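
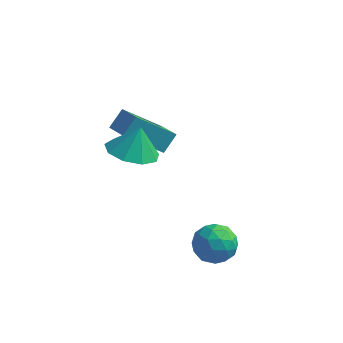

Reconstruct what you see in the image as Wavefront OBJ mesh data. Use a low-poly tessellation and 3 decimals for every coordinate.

v 0.231 -2.036 2.462
v 1.19 -2.195 2.337
v 0.429 -1.684 3.538
v 1.037 -1.566 2.16
v 0.507 -1.158 2.124
v -0.152 -1.16 2.246
v -0.632 -1.572 2.469
v -0.708 -2.201 2.688
v -0.344 -2.753 2.801
v 0.289 -2.969 2.756
v 0.895 -2.748 2.572
v -1.646 0.394 1.141
v -1.396 1.013 1.76
v -0.488 1.395 -0.327
v -0.238 2.014 0.292
v -0.902 -0.134 1.368
v -0.652 0.485 1.987
v 0.256 0.867 -0.1
v 0.506 1.486 0.519
v 2.958 -1.475 -1.508
v 3.814 -1.539 -1.424
v 2.866 -2.861 -1.636
v 3.722 -2.925 -1.552
v 3.24 -2.687 -0.878
v 3.296 -1.831 -0.799
v 3.384 -2.569 -2.261
v 3.44 -1.713 -2.182
v 4.077 -2.216 -1.89
v 3.988 -2.288 -1.035
v 2.692 -2.112 -2.025
v 2.603 -2.184 -1.17
v 3.394 -1.385 -1.455
v 3.286 -3.015 -1.605
v 3.003 -2.875 -1.209
v 3.506 -2.913 -1.16
v 3.09 -1.557 -1.088
v 3.593 -1.594 -1.038
v 3.255 -2.269 -0.717
v 3.087 -2.806 -2.022
v 3.59 -2.843 -1.972
v 3.174 -1.487 -1.9
v 3.677 -1.525 -1.851
v 3.425 -2.131 -2.343
v 4.051 -1.821 -1.679
v 3.998 -2.635 -1.754
v 3.799 -2.426 -2.171
v 3.832 -1.923 -2.125
v 3.999 -1.863 -1.177
v 3.945 -2.678 -1.252
v 3.662 -2.538 -0.856
v 3.695 -2.035 -0.81
v 4.154 -2.261 -1.451
v 2.735 -1.722 -1.808
v 2.681 -2.537 -1.883
v 2.985 -2.365 -2.25
v 3.018 -1.862 -2.204
v 2.682 -1.765 -1.306
v 2.629 -2.579 -1.381
v 2.848 -2.477 -0.935
v 2.881 -1.974 -0.889
v 2.526 -2.139 -1.609
f 2 1 4
f 2 4 3
f 4 1 5
f 4 5 3
f 5 1 6
f 5 6 3
f 6 1 7
f 6 7 3
f 7 1 8
f 7 8 3
f 8 1 9
f 8 9 3
f 9 1 10
f 9 10 3
f 10 1 11
f 10 11 3
f 11 1 2
f 11 2 3
f 13 15 12
f 16 13 12
f 12 15 14
f 14 16 12
f 13 19 15
f 17 13 16
f 17 19 13
f 15 19 14
f 18 16 14
f 14 19 18
f 18 17 16
f 19 17 18
f 20 57 36
f 57 31 60
f 36 60 25
f 57 60 36
f 20 36 32
f 36 25 37
f 32 37 21
f 36 37 32
f 20 32 41
f 32 21 42
f 41 42 27
f 32 42 41
f 20 41 53
f 41 27 56
f 53 56 30
f 41 56 53
f 20 53 57
f 53 30 61
f 57 61 31
f 53 61 57
f 21 37 48
f 37 25 51
f 48 51 29
f 37 51 48
f 25 60 38
f 60 31 59
f 38 59 24
f 60 59 38
f 31 61 58
f 61 30 54
f 58 54 22
f 61 54 58
f 30 56 55
f 56 27 43
f 55 43 26
f 56 43 55
f 27 42 47
f 42 21 44
f 47 44 28
f 42 44 47
f 23 49 35
f 49 29 50
f 35 50 24
f 49 50 35
f 23 35 33
f 35 24 34
f 33 34 22
f 35 34 33
f 23 33 40
f 33 22 39
f 40 39 26
f 33 39 40
f 23 40 45
f 40 26 46
f 45 46 28
f 40 46 45
f 23 45 49
f 45 28 52
f 49 52 29
f 45 52 49
f 24 50 38
f 50 29 51
f 38 51 25
f 50 51 38
f 22 34 58
f 34 24 59
f 58 59 31
f 34 59 58
f 26 39 55
f 39 22 54
f 55 54 30
f 39 54 55
f 28 46 47
f 46 26 43
f 47 43 27
f 46 43 47
f 29 52 48
f 52 28 44
f 48 44 21
f 52 44 48



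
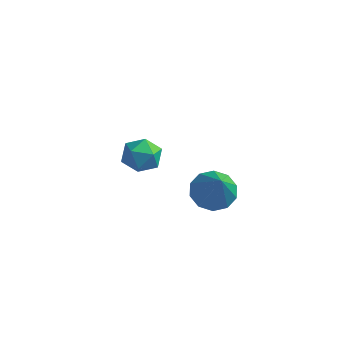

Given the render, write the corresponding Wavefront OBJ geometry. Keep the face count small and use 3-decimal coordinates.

v 2.138 -2.289 0.841
v 2.773 -1.6 0.909
v 2.982 -3.231 2.479
v 2.313 -1.452 1.231
v 1.785 -1.624 1.404
v 1.393 -2.05 1.362
v 1.285 -2.568 1.121
v 1.502 -2.978 0.772
v 1.963 -3.126 0.45
v 2.49 -2.954 0.277
v 2.883 -2.528 0.32
v 2.991 -2.011 0.561
v -3.138 1.441 -1.016
v -2.218 1.276 -0.971
v -3.382 -0.016 -1.349
v -2.462 -0.181 -1.304
v -2.94 0.022 -0.525
v -2.79 0.922 -0.319
v -2.81 0.338 -2.001
v -2.66 1.238 -1.795
v -2.015 0.594 -1.579
v -2.096 0.399 -0.667
v -3.504 0.861 -1.653
v -3.585 0.666 -0.741
f 2 1 4
f 2 4 3
f 4 1 5
f 4 5 3
f 5 1 6
f 5 6 3
f 6 1 7
f 6 7 3
f 7 1 8
f 7 8 3
f 8 1 9
f 8 9 3
f 9 1 10
f 9 10 3
f 10 1 11
f 10 11 3
f 11 1 12
f 11 12 3
f 12 1 2
f 12 2 3
f 13 24 18
f 13 18 14
f 13 14 20
f 13 20 23
f 13 23 24
f 14 18 22
f 18 24 17
f 24 23 15
f 23 20 19
f 20 14 21
f 16 22 17
f 16 17 15
f 16 15 19
f 16 19 21
f 16 21 22
f 17 22 18
f 15 17 24
f 19 15 23
f 21 19 20
f 22 21 14



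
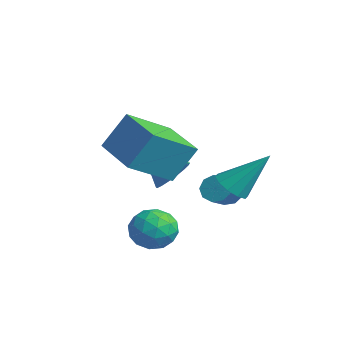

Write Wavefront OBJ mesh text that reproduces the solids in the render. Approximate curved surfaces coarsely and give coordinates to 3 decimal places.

v -2.141 0.089 0.188
v -1.556 -0.534 0.355
v -3.219 -0.649 1.212
v -1.479 -0.244 0.644
v -1.554 0.121 0.829
v -1.763 0.479 0.867
v -2.058 0.748 0.75
v -2.373 0.866 0.503
v -2.634 0.805 0.185
v -2.782 0.581 -0.133
v -2.784 0.244 -0.377
v -2.638 -0.129 -0.492
v -2.378 -0.452 -0.451
v -2.064 -0.651 -0.264
v -1.767 -0.68 0.027
v -0.917 -1.624 1.776
v -0.704 -3.454 2.845
v -0.698 -0.749 3.229
v -0.485 -2.579 4.298
v 1.125 -1.581 1.442
v 1.338 -3.411 2.511
v 1.344 -0.706 2.895
v 1.557 -2.536 3.964
v -1.263 1.92 -0.666
v -0.893 2.366 -0.371
v -0.327 1.545 0.16
v -0.697 1.1 -0.134
v -1.252 2.279 -0.124
v -0.686 1.458 0.408
v -1.616 2.024 -0.13
v -1.05 1.203 0.402
v -1.815 1.721 -0.387
v -1.249 0.9 0.145
v -1.756 1.511 -0.774
v -1.19 0.69 -0.242
v -1.466 1.492 -1.111
v -0.9 0.671 -0.579
v -1.081 1.674 -1.239
v -0.515 0.854 -0.708
v -0.782 1.972 -1.099
v -0.215 1.151 -0.568
v -0.707 2.245 -0.757
v -0.141 1.424 -0.225
v 0.149 -1.902 -0.795
v 0.879 -1.561 -0.279
v 1.081 -2.979 -1.401
v 1.811 -2.638 -0.885
v 1.086 -3.086 -0.451
v 0.509 -2.42 -0.076
v 1.451 -2.12 -1.604
v 0.874 -1.454 -1.229
v 1.683 -1.696 -0.779
v 1.458 -2.293 -0.066
v 0.502 -2.247 -1.614
v 0.277 -2.844 -0.901
v 0.432 -1.637 -0.484
v 1.528 -2.903 -1.196
v 1.101 -3.166 -0.941
v 1.53 -2.966 -0.638
v 0.215 -2.142 -0.364
v 0.644 -1.941 -0.061
v 0.765 -2.838 -0.162
v 1.316 -2.599 -1.619
v 1.745 -2.398 -1.316
v 0.43 -1.574 -1.042
v 0.859 -1.374 -0.739
v 1.195 -1.702 -1.518
v 1.334 -1.516 -0.474
v 1.882 -2.149 -0.831
v 1.67 -1.844 -1.253
v 1.331 -1.453 -1.033
v 1.201 -1.867 -0.055
v 1.749 -2.5 -0.411
v 1.323 -2.763 -0.156
v 0.984 -2.371 0.064
v 1.674 -1.946 -0.349
v 0.211 -2.04 -1.269
v 0.759 -2.673 -1.625
v 0.976 -2.169 -1.744
v 0.637 -1.777 -1.524
v 0.078 -2.391 -0.849
v 0.626 -3.024 -1.206
v 0.629 -3.087 -0.647
v 0.29 -2.696 -0.427
v 0.286 -2.594 -1.331
v 0.368 1.176 0.361
v 0.974 1.416 -0.084
v 1.032 2.384 1.919
v 0.601 1.721 -0.161
v 0.138 1.818 -0.038
v -0.237 1.669 0.237
v -0.381 1.332 0.56
v -0.239 0.936 0.807
v 0.134 0.631 0.884
v 0.597 0.534 0.761
v 0.972 0.683 0.486
v 1.116 1.02 0.163
f 2 1 4
f 2 4 3
f 4 1 5
f 4 5 3
f 5 1 6
f 5 6 3
f 6 1 7
f 6 7 3
f 7 1 8
f 7 8 3
f 8 1 9
f 8 9 3
f 9 1 10
f 9 10 3
f 10 1 11
f 10 11 3
f 11 1 12
f 11 12 3
f 12 1 13
f 12 13 3
f 13 1 14
f 13 14 3
f 14 1 15
f 14 15 3
f 15 1 2
f 15 2 3
f 17 19 16
f 20 17 16
f 16 19 18
f 18 20 16
f 17 23 19
f 21 17 20
f 21 23 17
f 19 23 18
f 22 20 18
f 18 23 22
f 22 21 20
f 23 21 22
f 25 24 28
f 25 28 26
f 26 28 29
f 26 29 27
f 28 24 30
f 28 30 29
f 29 30 31
f 29 31 27
f 30 24 32
f 30 32 31
f 31 32 33
f 31 33 27
f 32 24 34
f 32 34 33
f 33 34 35
f 33 35 27
f 34 24 36
f 34 36 35
f 35 36 37
f 35 37 27
f 36 24 38
f 36 38 37
f 37 38 39
f 37 39 27
f 38 24 40
f 38 40 39
f 39 40 41
f 39 41 27
f 40 24 42
f 40 42 41
f 41 42 43
f 41 43 27
f 42 24 25
f 42 25 43
f 43 25 26
f 43 26 27
f 44 81 60
f 81 55 84
f 60 84 49
f 81 84 60
f 44 60 56
f 60 49 61
f 56 61 45
f 60 61 56
f 44 56 65
f 56 45 66
f 65 66 51
f 56 66 65
f 44 65 77
f 65 51 80
f 77 80 54
f 65 80 77
f 44 77 81
f 77 54 85
f 81 85 55
f 77 85 81
f 45 61 72
f 61 49 75
f 72 75 53
f 61 75 72
f 49 84 62
f 84 55 83
f 62 83 48
f 84 83 62
f 55 85 82
f 85 54 78
f 82 78 46
f 85 78 82
f 54 80 79
f 80 51 67
f 79 67 50
f 80 67 79
f 51 66 71
f 66 45 68
f 71 68 52
f 66 68 71
f 47 73 59
f 73 53 74
f 59 74 48
f 73 74 59
f 47 59 57
f 59 48 58
f 57 58 46
f 59 58 57
f 47 57 64
f 57 46 63
f 64 63 50
f 57 63 64
f 47 64 69
f 64 50 70
f 69 70 52
f 64 70 69
f 47 69 73
f 69 52 76
f 73 76 53
f 69 76 73
f 48 74 62
f 74 53 75
f 62 75 49
f 74 75 62
f 46 58 82
f 58 48 83
f 82 83 55
f 58 83 82
f 50 63 79
f 63 46 78
f 79 78 54
f 63 78 79
f 52 70 71
f 70 50 67
f 71 67 51
f 70 67 71
f 53 76 72
f 76 52 68
f 72 68 45
f 76 68 72
f 87 86 89
f 87 89 88
f 89 86 90
f 89 90 88
f 90 86 91
f 90 91 88
f 91 86 92
f 91 92 88
f 92 86 93
f 92 93 88
f 93 86 94
f 93 94 88
f 94 86 95
f 94 95 88
f 95 86 96
f 95 96 88
f 96 86 97
f 96 97 88
f 97 86 87
f 97 87 88



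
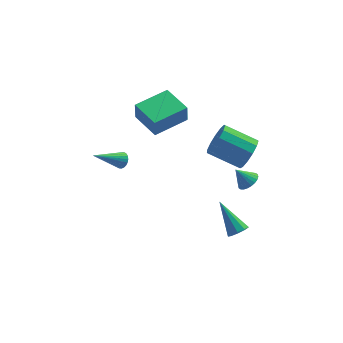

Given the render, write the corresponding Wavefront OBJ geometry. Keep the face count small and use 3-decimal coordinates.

v 3.961 -1.379 0.397
v 4.485 -1.098 1.188
v 2.844 -0.36 2.014
v 2.319 -0.641 1.223
v 4.498 -0.67 0.831
v 2.857 0.068 1.657
v 4.34 -0.467 0.336
v 2.699 0.271 1.162
v 4.062 -0.553 -0.14
v 2.421 0.185 0.686
v 3.752 -0.902 -0.445
v 2.11 -0.164 0.381
v 3.508 -1.402 -0.483
v 1.866 -0.664 0.343
v 3.407 -1.895 -0.241
v 1.766 -1.157 0.584
v 3.483 -2.224 0.203
v 1.842 -1.486 1.029
v 3.71 -2.285 0.709
v 2.069 -1.547 1.534
v 4.017 -2.058 1.116
v 2.376 -1.32 1.941
v 4.306 -1.615 1.294
v 2.664 -0.877 2.12
v 2.939 -4.437 -3.088
v 3.47 -4.444 -2.769
v 2.141 -3.123 -1.732
v 3.48 -4.136 -3.061
v 3.236 -3.97 -3.366
v 2.853 -4.022 -3.541
v 2.51 -4.269 -3.503
v 2.368 -4.594 -3.272
v 2.492 -4.846 -2.954
v 2.825 -4.907 -2.699
v 3.212 -4.748 -2.626
v 3.905 -1.663 -1.712
v 4.436 -1.481 -1.365
v 3.255 -1.417 -0.848
v 4.371 -1.259 -1.477
v 4.235 -1.098 -1.625
v 4.049 -1.023 -1.786
v 3.841 -1.045 -1.937
v 3.643 -1.162 -2.053
v 3.485 -1.355 -2.117
v 3.39 -1.595 -2.119
v 3.375 -1.845 -2.06
v 3.44 -2.067 -1.948
v 3.576 -2.228 -1.8
v 3.762 -2.303 -1.638
v 3.97 -2.28 -1.488
v 4.168 -2.164 -1.372
v 4.326 -1.971 -1.308
v 4.42 -1.731 -1.305
v -0.829 -0.233 1.575
v -0.861 -0.349 2.719
v -1.662 1.357 1.713
v -1.694 1.241 2.857
v 1.014 0.719 1.723
v 0.982 0.603 2.867
v 0.181 2.309 1.861
v 0.149 2.193 3.005
v -2.732 -1.6 1.028
v -2.426 -1.68 1.416
v -4.248 -2.06 2.132
v -2.467 -1.49 1.438
v -2.549 -1.318 1.398
v -2.658 -1.188 1.301
v -2.779 -1.121 1.164
v -2.893 -1.127 1.005
v -2.982 -1.205 0.85
v -3.033 -1.343 0.722
v -3.038 -1.521 0.641
v -2.997 -1.71 0.619
v -2.916 -1.883 0.659
v -2.806 -2.012 0.755
v -2.686 -2.079 0.893
v -2.572 -2.073 1.052
v -2.483 -1.995 1.206
v -2.432 -1.857 1.334
f 2 1 5
f 2 5 3
f 3 5 6
f 3 6 4
f 5 1 7
f 5 7 6
f 6 7 8
f 6 8 4
f 7 1 9
f 7 9 8
f 8 9 10
f 8 10 4
f 9 1 11
f 9 11 10
f 10 11 12
f 10 12 4
f 11 1 13
f 11 13 12
f 12 13 14
f 12 14 4
f 13 1 15
f 13 15 14
f 14 15 16
f 14 16 4
f 15 1 17
f 15 17 16
f 16 17 18
f 16 18 4
f 17 1 19
f 17 19 18
f 18 19 20
f 18 20 4
f 19 1 21
f 19 21 20
f 20 21 22
f 20 22 4
f 21 1 23
f 21 23 22
f 22 23 24
f 22 24 4
f 23 1 2
f 23 2 24
f 24 2 3
f 24 3 4
f 26 25 28
f 26 28 27
f 28 25 29
f 28 29 27
f 29 25 30
f 29 30 27
f 30 25 31
f 30 31 27
f 31 25 32
f 31 32 27
f 32 25 33
f 32 33 27
f 33 25 34
f 33 34 27
f 34 25 35
f 34 35 27
f 35 25 26
f 35 26 27
f 37 36 39
f 37 39 38
f 39 36 40
f 39 40 38
f 40 36 41
f 40 41 38
f 41 36 42
f 41 42 38
f 42 36 43
f 42 43 38
f 43 36 44
f 43 44 38
f 44 36 45
f 44 45 38
f 45 36 46
f 45 46 38
f 46 36 47
f 46 47 38
f 47 36 48
f 47 48 38
f 48 36 49
f 48 49 38
f 49 36 50
f 49 50 38
f 50 36 51
f 50 51 38
f 51 36 52
f 51 52 38
f 52 36 53
f 52 53 38
f 53 36 37
f 53 37 38
f 55 57 54
f 58 55 54
f 54 57 56
f 56 58 54
f 55 61 57
f 59 55 58
f 59 61 55
f 57 61 56
f 60 58 56
f 56 61 60
f 60 59 58
f 61 59 60
f 63 62 65
f 63 65 64
f 65 62 66
f 65 66 64
f 66 62 67
f 66 67 64
f 67 62 68
f 67 68 64
f 68 62 69
f 68 69 64
f 69 62 70
f 69 70 64
f 70 62 71
f 70 71 64
f 71 62 72
f 71 72 64
f 72 62 73
f 72 73 64
f 73 62 74
f 73 74 64
f 74 62 75
f 74 75 64
f 75 62 76
f 75 76 64
f 76 62 77
f 76 77 64
f 77 62 78
f 77 78 64
f 78 62 79
f 78 79 64
f 79 62 63
f 79 63 64



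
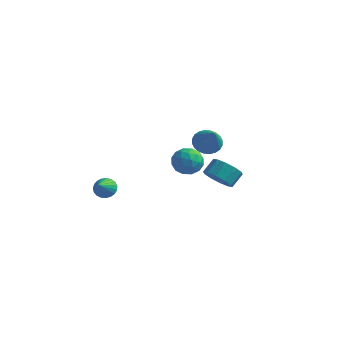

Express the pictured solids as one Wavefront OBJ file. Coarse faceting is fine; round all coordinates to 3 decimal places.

v -2.089 -2.782 -2.754
v -1.829 -3.099 -3.232
v -1.831 -3.758 -1.966
v -1.624 -2.968 -3.136
v -1.499 -2.804 -2.974
v -1.476 -2.636 -2.774
v -1.559 -2.494 -2.57
v -1.734 -2.402 -2.398
v -1.97 -2.375 -2.288
v -2.227 -2.419 -2.258
v -2.459 -2.525 -2.314
v -2.628 -2.676 -2.446
v -2.703 -2.845 -2.631
v -2.673 -3.004 -2.837
v -2.541 -3.124 -3.029
v -2.331 -3.185 -3.173
v -2.079 -3.176 -3.245
v 2.152 -0.797 -0.364
v 2.685 -1.285 0.108
v 1.275 -1.875 -0.488
v 1.808 -2.363 -0.016
v 1.379 -1.711 0.352
v 1.921 -1.045 0.429
v 2.039 -2.115 -0.809
v 2.581 -1.449 -0.732
v 2.615 -2.099 -0.167
v 2.207 -1.849 0.55
v 1.753 -1.311 -0.93
v 1.345 -1.061 -0.213
v 2.495 -0.946 -0.117
v 1.465 -2.214 -0.263
v 1.213 -1.831 -0.046
v 1.526 -2.117 0.231
v 2.047 -0.806 0.071
v 2.36 -1.092 0.349
v 1.592 -1.343 0.492
v 1.6 -2.068 -0.729
v 1.913 -2.354 -0.451
v 2.434 -1.043 -0.611
v 2.747 -1.329 -0.334
v 2.368 -1.817 -0.872
v 2.767 -1.711 -0.002
v 2.252 -2.345 -0.074
v 2.388 -2.199 -0.54
v 2.706 -1.808 -0.495
v 2.528 -1.565 0.42
v 2.012 -2.198 0.348
v 1.76 -1.816 0.564
v 2.079 -1.424 0.609
v 2.486 -2.043 0.259
v 1.948 -0.962 -0.728
v 1.432 -1.595 -0.8
v 1.881 -1.736 -0.989
v 2.2 -1.344 -0.944
v 1.708 -0.815 -0.306
v 1.193 -1.449 -0.378
v 1.254 -1.352 0.115
v 1.572 -0.961 0.16
v 1.474 -1.117 -0.639
v 0.783 3.365 -4.257
v 1.679 3.223 -4.333
v 1.853 3.973 -3.678
v 0.957 4.115 -3.603
v 1.529 3.599 -4.723
v 1.703 4.349 -4.069
v 1.094 3.886 -4.936
v 1.268 4.635 -4.281
v 0.54 3.973 -4.889
v 0.714 4.723 -4.235
v 0.08 3.829 -4.601
v 0.253 4.578 -3.947
v -0.113 3.507 -4.182
v 0.061 4.257 -3.527
v 0.037 3.131 -3.791
v 0.211 3.881 -3.137
v 0.472 2.845 -3.579
v 0.646 3.594 -2.924
v 1.026 2.757 -3.625
v 1.2 3.507 -2.971
v 1.487 2.902 -3.913
v 1.66 3.651 -3.259
v 0.067 3.481 -1.724
v 0.665 3.334 -2.265
v 1.033 2.599 -0.416
v 0.758 3.615 -2.144
v 0.746 3.876 -1.959
v 0.63 4.077 -1.739
v 0.429 4.187 -1.516
v 0.172 4.189 -1.324
v -0.1 4.084 -1.194
v -0.347 3.887 -1.144
v -0.532 3.628 -1.183
v -0.624 3.347 -1.303
v -0.612 3.086 -1.488
v -0.497 2.885 -1.709
v -0.295 2.775 -1.932
v -0.039 2.773 -2.123
v 0.234 2.878 -2.254
v 0.481 3.075 -2.304
f 2 1 4
f 2 4 3
f 4 1 5
f 4 5 3
f 5 1 6
f 5 6 3
f 6 1 7
f 6 7 3
f 7 1 8
f 7 8 3
f 8 1 9
f 8 9 3
f 9 1 10
f 9 10 3
f 10 1 11
f 10 11 3
f 11 1 12
f 11 12 3
f 12 1 13
f 12 13 3
f 13 1 14
f 13 14 3
f 14 1 15
f 14 15 3
f 15 1 16
f 15 16 3
f 16 1 17
f 16 17 3
f 17 1 2
f 17 2 3
f 18 55 34
f 55 29 58
f 34 58 23
f 55 58 34
f 18 34 30
f 34 23 35
f 30 35 19
f 34 35 30
f 18 30 39
f 30 19 40
f 39 40 25
f 30 40 39
f 18 39 51
f 39 25 54
f 51 54 28
f 39 54 51
f 18 51 55
f 51 28 59
f 55 59 29
f 51 59 55
f 19 35 46
f 35 23 49
f 46 49 27
f 35 49 46
f 23 58 36
f 58 29 57
f 36 57 22
f 58 57 36
f 29 59 56
f 59 28 52
f 56 52 20
f 59 52 56
f 28 54 53
f 54 25 41
f 53 41 24
f 54 41 53
f 25 40 45
f 40 19 42
f 45 42 26
f 40 42 45
f 21 47 33
f 47 27 48
f 33 48 22
f 47 48 33
f 21 33 31
f 33 22 32
f 31 32 20
f 33 32 31
f 21 31 38
f 31 20 37
f 38 37 24
f 31 37 38
f 21 38 43
f 38 24 44
f 43 44 26
f 38 44 43
f 21 43 47
f 43 26 50
f 47 50 27
f 43 50 47
f 22 48 36
f 48 27 49
f 36 49 23
f 48 49 36
f 20 32 56
f 32 22 57
f 56 57 29
f 32 57 56
f 24 37 53
f 37 20 52
f 53 52 28
f 37 52 53
f 26 44 45
f 44 24 41
f 45 41 25
f 44 41 45
f 27 50 46
f 50 26 42
f 46 42 19
f 50 42 46
f 61 60 64
f 61 64 62
f 62 64 65
f 62 65 63
f 64 60 66
f 64 66 65
f 65 66 67
f 65 67 63
f 66 60 68
f 66 68 67
f 67 68 69
f 67 69 63
f 68 60 70
f 68 70 69
f 69 70 71
f 69 71 63
f 70 60 72
f 70 72 71
f 71 72 73
f 71 73 63
f 72 60 74
f 72 74 73
f 73 74 75
f 73 75 63
f 74 60 76
f 74 76 75
f 75 76 77
f 75 77 63
f 76 60 78
f 76 78 77
f 77 78 79
f 77 79 63
f 78 60 80
f 78 80 79
f 79 80 81
f 79 81 63
f 80 60 61
f 80 61 81
f 81 61 62
f 81 62 63
f 83 82 85
f 83 85 84
f 85 82 86
f 85 86 84
f 86 82 87
f 86 87 84
f 87 82 88
f 87 88 84
f 88 82 89
f 88 89 84
f 89 82 90
f 89 90 84
f 90 82 91
f 90 91 84
f 91 82 92
f 91 92 84
f 92 82 93
f 92 93 84
f 93 82 94
f 93 94 84
f 94 82 95
f 94 95 84
f 95 82 96
f 95 96 84
f 96 82 97
f 96 97 84
f 97 82 98
f 97 98 84
f 98 82 99
f 98 99 84
f 99 82 83
f 99 83 84



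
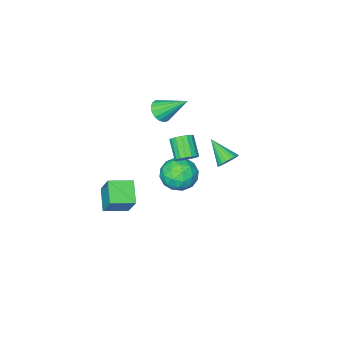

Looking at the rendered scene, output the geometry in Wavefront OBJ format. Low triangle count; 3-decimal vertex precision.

v 1.149 4.355 1.88
v 1.388 4.049 1.435
v 1.231 3.165 2.74
v 1.586 4.143 1.545
v 1.709 4.273 1.713
v 1.735 4.417 1.91
v 1.66 4.55 2.102
v 1.496 4.65 2.255
v 1.272 4.698 2.343
v 1.028 4.687 2.352
v 0.804 4.619 2.278
v 0.639 4.505 2.136
v 0.563 4.365 1.95
v 0.589 4.223 1.751
v 0.711 4.104 1.575
v 0.909 4.028 1.451
v 1.148 4.009 1.402
v 3.968 -2.037 -3.127
v 4.125 -1.2 -1.832
v 2.814 -1.479 -3.347
v 2.972 -0.642 -2.052
v 4.588 -1.038 -3.848
v 4.746 -0.201 -2.553
v 3.435 -0.48 -4.068
v 3.592 0.357 -2.773
v -0.038 -0.242 -1.647
v 0.345 -0.65 -1.913
v -0.018 -1.547 -1.059
v -0.402 -1.138 -0.793
v 0.512 -0.52 -1.705
v 0.149 -1.417 -0.851
v 0.554 -0.327 -1.484
v 0.191 -1.223 -0.63
v 0.459 -0.113 -1.3
v 0.096 -1.01 -0.447
v 0.251 0.07 -1.196
v -0.112 -0.826 -0.342
v -0.024 0.182 -1.195
v -0.387 -0.714 -0.341
v -0.302 0.198 -1.297
v -0.665 -0.699 -0.444
v -0.519 0.112 -1.48
v -0.883 -0.784 -0.626
v -0.627 -0.055 -1.701
v -0.99 -0.951 -0.847
v -0.6 -0.264 -1.909
v -0.963 -1.161 -1.056
v -0.444 -0.469 -2.057
v -0.807 -1.365 -1.204
v -0.195 -0.621 -2.112
v -0.558 -1.517 -1.258
v 0.09 -0.687 -2.059
v -0.274 -1.583 -1.206
v 1.455 -0.398 2.653
v 1.684 -0.77 3.174
v 0.765 0.798 3.807
v 1.929 -0.566 3.11
v 2.066 -0.324 2.941
v 2.063 -0.099 2.705
v 1.92 0.058 2.458
v 1.671 0.11 2.256
v 1.372 0.045 2.144
v 1.092 -0.12 2.149
v 0.895 -0.35 2.269
v 0.827 -0.591 2.477
v 0.902 -0.787 2.725
v 1.104 -0.894 2.957
v 1.386 -0.888 3.119
v -0.949 -0.832 -3.662
v -0.25 -0.066 -3.893
v 0.23 -1.614 -2.687
v 0.929 -0.848 -2.918
v 0.088 -0.633 -2.306
v -0.641 -0.149 -2.909
v 0.621 -1.531 -3.671
v -0.108 -1.047 -4.274
v 0.72 -0.498 -3.898
v 0.391 0.057 -3.055
v -0.411 -1.737 -3.525
v -0.74 -1.182 -2.682
v -0.703 -0.38 -3.863
v 0.683 -1.3 -2.717
v 0.189 -1.173 -2.358
v 0.6 -0.723 -2.493
v -0.933 -0.429 -3.284
v -0.522 0.021 -3.42
v -0.323 -0.312 -2.488
v 0.502 -1.701 -3.16
v 0.913 -1.251 -3.296
v -0.62 -0.957 -4.087
v -0.209 -0.507 -4.222
v 0.303 -1.368 -4.092
v 0.278 -0.184 -4.002
v 0.971 -0.644 -3.429
v 0.79 -1.045 -3.872
v 0.361 -0.761 -4.226
v 0.084 0.142 -3.506
v 0.777 -0.318 -2.933
v 0.283 -0.191 -2.574
v -0.145 0.093 -2.928
v 0.655 -0.112 -3.509
v -0.797 -1.362 -3.647
v -0.104 -1.822 -3.074
v 0.125 -1.773 -3.652
v -0.303 -1.489 -4.006
v -0.991 -1.036 -3.151
v -0.298 -1.496 -2.578
v -0.381 -0.919 -2.354
v -0.81 -0.635 -2.708
v -0.675 -1.568 -3.071
f 2 1 4
f 2 4 3
f 4 1 5
f 4 5 3
f 5 1 6
f 5 6 3
f 6 1 7
f 6 7 3
f 7 1 8
f 7 8 3
f 8 1 9
f 8 9 3
f 9 1 10
f 9 10 3
f 10 1 11
f 10 11 3
f 11 1 12
f 11 12 3
f 12 1 13
f 12 13 3
f 13 1 14
f 13 14 3
f 14 1 15
f 14 15 3
f 15 1 16
f 15 16 3
f 16 1 17
f 16 17 3
f 17 1 2
f 17 2 3
f 19 21 18
f 22 19 18
f 18 21 20
f 20 22 18
f 19 25 21
f 23 19 22
f 23 25 19
f 21 25 20
f 24 22 20
f 20 25 24
f 24 23 22
f 25 23 24
f 27 26 30
f 27 30 28
f 28 30 31
f 28 31 29
f 30 26 32
f 30 32 31
f 31 32 33
f 31 33 29
f 32 26 34
f 32 34 33
f 33 34 35
f 33 35 29
f 34 26 36
f 34 36 35
f 35 36 37
f 35 37 29
f 36 26 38
f 36 38 37
f 37 38 39
f 37 39 29
f 38 26 40
f 38 40 39
f 39 40 41
f 39 41 29
f 40 26 42
f 40 42 41
f 41 42 43
f 41 43 29
f 42 26 44
f 42 44 43
f 43 44 45
f 43 45 29
f 44 26 46
f 44 46 45
f 45 46 47
f 45 47 29
f 46 26 48
f 46 48 47
f 47 48 49
f 47 49 29
f 48 26 50
f 48 50 49
f 49 50 51
f 49 51 29
f 50 26 52
f 50 52 51
f 51 52 53
f 51 53 29
f 52 26 27
f 52 27 53
f 53 27 28
f 53 28 29
f 55 54 57
f 55 57 56
f 57 54 58
f 57 58 56
f 58 54 59
f 58 59 56
f 59 54 60
f 59 60 56
f 60 54 61
f 60 61 56
f 61 54 62
f 61 62 56
f 62 54 63
f 62 63 56
f 63 54 64
f 63 64 56
f 64 54 65
f 64 65 56
f 65 54 66
f 65 66 56
f 66 54 67
f 66 67 56
f 67 54 68
f 67 68 56
f 68 54 55
f 68 55 56
f 69 106 85
f 106 80 109
f 85 109 74
f 106 109 85
f 69 85 81
f 85 74 86
f 81 86 70
f 85 86 81
f 69 81 90
f 81 70 91
f 90 91 76
f 81 91 90
f 69 90 102
f 90 76 105
f 102 105 79
f 90 105 102
f 69 102 106
f 102 79 110
f 106 110 80
f 102 110 106
f 70 86 97
f 86 74 100
f 97 100 78
f 86 100 97
f 74 109 87
f 109 80 108
f 87 108 73
f 109 108 87
f 80 110 107
f 110 79 103
f 107 103 71
f 110 103 107
f 79 105 104
f 105 76 92
f 104 92 75
f 105 92 104
f 76 91 96
f 91 70 93
f 96 93 77
f 91 93 96
f 72 98 84
f 98 78 99
f 84 99 73
f 98 99 84
f 72 84 82
f 84 73 83
f 82 83 71
f 84 83 82
f 72 82 89
f 82 71 88
f 89 88 75
f 82 88 89
f 72 89 94
f 89 75 95
f 94 95 77
f 89 95 94
f 72 94 98
f 94 77 101
f 98 101 78
f 94 101 98
f 73 99 87
f 99 78 100
f 87 100 74
f 99 100 87
f 71 83 107
f 83 73 108
f 107 108 80
f 83 108 107
f 75 88 104
f 88 71 103
f 104 103 79
f 88 103 104
f 77 95 96
f 95 75 92
f 96 92 76
f 95 92 96
f 78 101 97
f 101 77 93
f 97 93 70
f 101 93 97



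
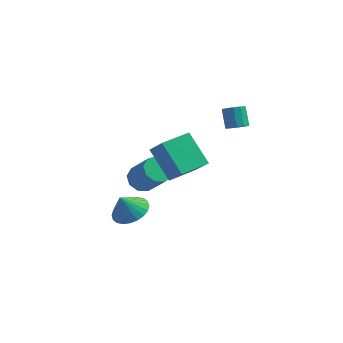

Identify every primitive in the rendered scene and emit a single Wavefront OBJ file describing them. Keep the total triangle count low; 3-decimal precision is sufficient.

v -1.453 -3.096 -0.956
v -0.545 -3.237 -0.646
v -1.867 -3.404 0.116
v -0.596 -2.871 -0.561
v -0.778 -2.54 -0.536
v -1.063 -2.294 -0.574
v -1.407 -2.169 -0.671
v -1.758 -2.186 -0.812
v -2.063 -2.341 -0.974
v -2.275 -2.611 -1.133
v -2.362 -2.955 -1.266
v -2.31 -3.32 -1.351
v -2.128 -3.651 -1.376
v -1.844 -3.897 -1.338
v -1.5 -4.022 -1.241
v -1.149 -4.005 -1.101
v -0.844 -3.85 -0.938
v -0.632 -3.58 -0.779
v -1.201 -0.894 1.888
v -0.405 -1.458 2.92
v -0.286 0.442 1.913
v 0.51 -0.122 2.945
v 0.01 -1.698 0.515
v 0.806 -2.262 1.547
v 0.925 -0.362 0.54
v 1.721 -0.926 1.572
v 2.064 2.885 1.643
v 2.593 3.145 1.677
v 2.224 3.774 2.592
v 1.696 3.515 2.557
v 2.41 3.333 1.474
v 2.041 3.962 2.389
v 2.117 3.379 1.324
v 1.748 4.008 2.239
v 1.807 3.268 1.275
v 1.438 3.898 2.19
v 1.579 3.036 1.343
v 1.21 3.666 2.258
v 1.505 2.756 1.506
v 1.136 3.385 2.421
v 1.609 2.517 1.712
v 1.24 3.146 2.627
v 1.857 2.395 1.897
v 1.488 3.024 2.811
v 2.171 2.428 2
v 1.803 3.058 2.915
v 2.452 2.607 1.99
v 2.083 3.236 2.905
v 2.609 2.874 1.87
v 2.24 3.503 2.785
v -2.28 1.149 -1.9
v -1.71 1.705 -2.045
v -0.589 0.948 -0.545
v -1.16 0.391 -0.4
v -2.074 1.899 -1.676
v -0.954 1.142 -0.175
v -2.535 1.742 -1.411
v -1.414 0.985 0.09
v -2.876 1.307 -1.375
v -1.756 0.55 0.125
v -2.939 0.798 -1.585
v -1.819 0.041 -0.085
v -2.693 0.453 -1.943
v -1.573 -0.304 -0.442
v -2.254 0.434 -2.28
v -1.134 -0.324 -0.78
v -1.827 0.749 -2.44
v -0.707 -0.009 -0.939
v -1.612 1.251 -2.347
v -0.492 0.494 -0.847
f 2 1 4
f 2 4 3
f 4 1 5
f 4 5 3
f 5 1 6
f 5 6 3
f 6 1 7
f 6 7 3
f 7 1 8
f 7 8 3
f 8 1 9
f 8 9 3
f 9 1 10
f 9 10 3
f 10 1 11
f 10 11 3
f 11 1 12
f 11 12 3
f 12 1 13
f 12 13 3
f 13 1 14
f 13 14 3
f 14 1 15
f 14 15 3
f 15 1 16
f 15 16 3
f 16 1 17
f 16 17 3
f 17 1 18
f 17 18 3
f 18 1 2
f 18 2 3
f 20 22 19
f 23 20 19
f 19 22 21
f 21 23 19
f 20 26 22
f 24 20 23
f 24 26 20
f 22 26 21
f 25 23 21
f 21 26 25
f 25 24 23
f 26 24 25
f 28 27 31
f 28 31 29
f 29 31 32
f 29 32 30
f 31 27 33
f 31 33 32
f 32 33 34
f 32 34 30
f 33 27 35
f 33 35 34
f 34 35 36
f 34 36 30
f 35 27 37
f 35 37 36
f 36 37 38
f 36 38 30
f 37 27 39
f 37 39 38
f 38 39 40
f 38 40 30
f 39 27 41
f 39 41 40
f 40 41 42
f 40 42 30
f 41 27 43
f 41 43 42
f 42 43 44
f 42 44 30
f 43 27 45
f 43 45 44
f 44 45 46
f 44 46 30
f 45 27 47
f 45 47 46
f 46 47 48
f 46 48 30
f 47 27 49
f 47 49 48
f 48 49 50
f 48 50 30
f 49 27 28
f 49 28 50
f 50 28 29
f 50 29 30
f 52 51 55
f 52 55 53
f 53 55 56
f 53 56 54
f 55 51 57
f 55 57 56
f 56 57 58
f 56 58 54
f 57 51 59
f 57 59 58
f 58 59 60
f 58 60 54
f 59 51 61
f 59 61 60
f 60 61 62
f 60 62 54
f 61 51 63
f 61 63 62
f 62 63 64
f 62 64 54
f 63 51 65
f 63 65 64
f 64 65 66
f 64 66 54
f 65 51 67
f 65 67 66
f 66 67 68
f 66 68 54
f 67 51 69
f 67 69 68
f 68 69 70
f 68 70 54
f 69 51 52
f 69 52 70
f 70 52 53
f 70 53 54



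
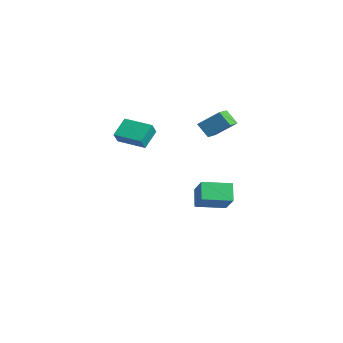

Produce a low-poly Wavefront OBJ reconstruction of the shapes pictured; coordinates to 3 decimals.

v -2.706 2.755 -4.602
v -3.46 3.146 -3.658
v -2.139 4.415 -4.836
v -2.893 4.806 -3.892
v -1.407 2.474 -3.448
v -2.161 2.865 -2.504
v -0.84 4.134 -3.682
v -1.594 4.525 -2.738
v -2.513 3.927 0.744
v -3.158 3.614 1.538
v -1.795 4.88 1.701
v -2.44 4.568 2.496
v -1.7 3.012 1.044
v -2.345 2.7 1.839
v -0.982 3.966 2.002
v -1.627 3.653 2.796
v 0.436 -3.668 3.256
v -0.057 -2.784 4.055
v 0.094 -3.268 2.602
v -0.4 -2.384 3.401
v 1.78 -2.776 3.099
v 1.286 -1.892 3.898
v 1.437 -2.376 2.445
v 0.944 -1.492 3.244
f 2 4 1
f 5 2 1
f 1 4 3
f 3 5 1
f 2 8 4
f 6 2 5
f 6 8 2
f 4 8 3
f 7 5 3
f 3 8 7
f 7 6 5
f 8 6 7
f 10 12 9
f 13 10 9
f 9 12 11
f 11 13 9
f 10 16 12
f 14 10 13
f 14 16 10
f 12 16 11
f 15 13 11
f 11 16 15
f 15 14 13
f 16 14 15
f 18 20 17
f 21 18 17
f 17 20 19
f 19 21 17
f 18 24 20
f 22 18 21
f 22 24 18
f 20 24 19
f 23 21 19
f 19 24 23
f 23 22 21
f 24 22 23



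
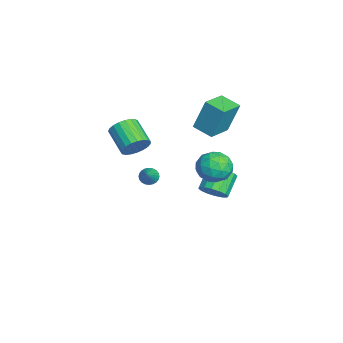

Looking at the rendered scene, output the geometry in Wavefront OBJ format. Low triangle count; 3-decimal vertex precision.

v 1.883 2.638 2.981
v 2.614 2.676 2.333
v 2.606 1.444 3.727
v 3.337 1.482 3.079
v 3.215 2.209 3.72
v 2.768 2.947 3.26
v 2.452 1.173 2.8
v 2.005 1.911 2.34
v 2.965 1.77 2.221
v 3.437 2.41 2.79
v 1.783 1.71 3.27
v 2.255 2.35 3.839
v 2.185 2.762 2.592
v 3.035 1.358 3.468
v 2.963 1.786 3.846
v 3.393 1.808 3.464
v 2.276 2.921 3.136
v 2.706 2.943 2.755
v 3.059 2.669 3.571
v 2.514 1.177 3.305
v 2.944 1.199 2.924
v 1.827 2.312 2.596
v 2.257 2.334 2.214
v 2.161 1.451 2.489
v 2.821 2.251 2.145
v 3.246 1.55 2.583
v 2.726 1.368 2.42
v 2.463 1.802 2.149
v 3.099 2.628 2.479
v 3.523 1.926 2.917
v 3.452 2.354 3.295
v 3.189 2.787 3.024
v 3.305 2.095 2.413
v 1.697 2.194 3.143
v 2.121 1.492 3.581
v 2.031 1.333 3.036
v 1.768 1.766 2.765
v 1.974 2.57 3.477
v 2.399 1.869 3.915
v 2.757 2.318 3.911
v 2.494 2.752 3.64
v 1.915 2.025 3.647
v 1.442 2.115 0.37
v 1.944 2.672 0.583
v 1.019 3.183 1.423
v 0.518 2.625 1.21
v 1.744 2.827 0.269
v 0.819 3.338 1.109
v 1.463 2.79 -0.019
v 0.538 3.301 0.821
v 1.176 2.573 -0.202
v 0.251 3.084 0.638
v 0.961 2.233 -0.232
v 0.036 2.744 0.608
v 0.875 1.861 -0.101
v -0.05 2.372 0.739
v 0.941 1.557 0.157
v 0.016 2.068 0.997
v 1.141 1.402 0.471
v 0.216 1.913 1.311
v 1.422 1.439 0.759
v 0.497 1.95 1.599
v 1.709 1.656 0.942
v 0.784 2.167 1.782
v 1.924 1.996 0.972
v 0.999 2.507 1.812
v 2.01 2.368 0.841
v 1.085 2.879 1.681
v -4.51 -0.827 -2.438
v -4.163 -0.632 -2.819
v -3.39 -0.993 -1.502
v -4.221 -0.452 -2.718
v -4.322 -0.328 -2.575
v -4.452 -0.281 -2.411
v -4.591 -0.316 -2.251
v -4.718 -0.429 -2.12
v -4.813 -0.603 -2.037
v -4.862 -0.811 -2.016
v -4.857 -1.021 -2.058
v -4.8 -1.202 -2.159
v -4.698 -1.325 -2.302
v -4.568 -1.373 -2.466
v -4.429 -1.337 -2.626
v -4.303 -1.224 -2.757
v -4.208 -1.05 -2.84
v -4.159 -0.843 -2.861
v -3.501 2.246 2.482
v -3.463 2.861 4.31
v -2.754 3.13 2.168
v -2.715 3.746 3.997
v -2.305 1.334 2.763
v -2.266 1.95 4.592
v -1.557 2.219 2.45
v -1.519 2.834 4.278
v -0.022 -1.617 2.815
v 0.214 -1.244 3.494
v -1.022 -1.83 4.245
v -1.258 -2.203 3.565
v 0.017 -1.011 3.351
v -1.219 -1.597 4.102
v -0.187 -0.883 3.116
v -1.423 -1.469 3.866
v -0.362 -0.882 2.828
v -1.598 -1.468 3.578
v -0.479 -1.008 2.538
v -1.715 -1.594 3.288
v -0.516 -1.239 2.296
v -1.752 -1.825 3.046
v -0.468 -1.536 2.144
v -1.704 -2.122 2.894
v -0.343 -1.846 2.107
v -1.579 -2.432 2.858
v -0.162 -2.117 2.193
v -1.398 -2.703 2.944
v 0.043 -2.302 2.387
v -1.193 -2.888 3.137
v 0.236 -2.368 2.654
v -0.999 -2.954 3.405
v 0.385 -2.304 2.95
v -0.85 -2.89 3.7
v 0.464 -2.121 3.221
v -0.772 -2.707 3.972
v 0.459 -1.852 3.423
v -0.777 -2.438 4.173
v 0.37 -1.541 3.52
v -0.866 -2.127 4.27
f 1 38 17
f 38 12 41
f 17 41 6
f 38 41 17
f 1 17 13
f 17 6 18
f 13 18 2
f 17 18 13
f 1 13 22
f 13 2 23
f 22 23 8
f 13 23 22
f 1 22 34
f 22 8 37
f 34 37 11
f 22 37 34
f 1 34 38
f 34 11 42
f 38 42 12
f 34 42 38
f 2 18 29
f 18 6 32
f 29 32 10
f 18 32 29
f 6 41 19
f 41 12 40
f 19 40 5
f 41 40 19
f 12 42 39
f 42 11 35
f 39 35 3
f 42 35 39
f 11 37 36
f 37 8 24
f 36 24 7
f 37 24 36
f 8 23 28
f 23 2 25
f 28 25 9
f 23 25 28
f 4 30 16
f 30 10 31
f 16 31 5
f 30 31 16
f 4 16 14
f 16 5 15
f 14 15 3
f 16 15 14
f 4 14 21
f 14 3 20
f 21 20 7
f 14 20 21
f 4 21 26
f 21 7 27
f 26 27 9
f 21 27 26
f 4 26 30
f 26 9 33
f 30 33 10
f 26 33 30
f 5 31 19
f 31 10 32
f 19 32 6
f 31 32 19
f 3 15 39
f 15 5 40
f 39 40 12
f 15 40 39
f 7 20 36
f 20 3 35
f 36 35 11
f 20 35 36
f 9 27 28
f 27 7 24
f 28 24 8
f 27 24 28
f 10 33 29
f 33 9 25
f 29 25 2
f 33 25 29
f 44 43 47
f 44 47 45
f 45 47 48
f 45 48 46
f 47 43 49
f 47 49 48
f 48 49 50
f 48 50 46
f 49 43 51
f 49 51 50
f 50 51 52
f 50 52 46
f 51 43 53
f 51 53 52
f 52 53 54
f 52 54 46
f 53 43 55
f 53 55 54
f 54 55 56
f 54 56 46
f 55 43 57
f 55 57 56
f 56 57 58
f 56 58 46
f 57 43 59
f 57 59 58
f 58 59 60
f 58 60 46
f 59 43 61
f 59 61 60
f 60 61 62
f 60 62 46
f 61 43 63
f 61 63 62
f 62 63 64
f 62 64 46
f 63 43 65
f 63 65 64
f 64 65 66
f 64 66 46
f 65 43 67
f 65 67 66
f 66 67 68
f 66 68 46
f 67 43 44
f 67 44 68
f 68 44 45
f 68 45 46
f 70 69 72
f 70 72 71
f 72 69 73
f 72 73 71
f 73 69 74
f 73 74 71
f 74 69 75
f 74 75 71
f 75 69 76
f 75 76 71
f 76 69 77
f 76 77 71
f 77 69 78
f 77 78 71
f 78 69 79
f 78 79 71
f 79 69 80
f 79 80 71
f 80 69 81
f 80 81 71
f 81 69 82
f 81 82 71
f 82 69 83
f 82 83 71
f 83 69 84
f 83 84 71
f 84 69 85
f 84 85 71
f 85 69 86
f 85 86 71
f 86 69 70
f 86 70 71
f 88 90 87
f 91 88 87
f 87 90 89
f 89 91 87
f 88 94 90
f 92 88 91
f 92 94 88
f 90 94 89
f 93 91 89
f 89 94 93
f 93 92 91
f 94 92 93
f 96 95 99
f 96 99 97
f 97 99 100
f 97 100 98
f 99 95 101
f 99 101 100
f 100 101 102
f 100 102 98
f 101 95 103
f 101 103 102
f 102 103 104
f 102 104 98
f 103 95 105
f 103 105 104
f 104 105 106
f 104 106 98
f 105 95 107
f 105 107 106
f 106 107 108
f 106 108 98
f 107 95 109
f 107 109 108
f 108 109 110
f 108 110 98
f 109 95 111
f 109 111 110
f 110 111 112
f 110 112 98
f 111 95 113
f 111 113 112
f 112 113 114
f 112 114 98
f 113 95 115
f 113 115 114
f 114 115 116
f 114 116 98
f 115 95 117
f 115 117 116
f 116 117 118
f 116 118 98
f 117 95 119
f 117 119 118
f 118 119 120
f 118 120 98
f 119 95 121
f 119 121 120
f 120 121 122
f 120 122 98
f 121 95 123
f 121 123 122
f 122 123 124
f 122 124 98
f 123 95 125
f 123 125 124
f 124 125 126
f 124 126 98
f 125 95 96
f 125 96 126
f 126 96 97
f 126 97 98



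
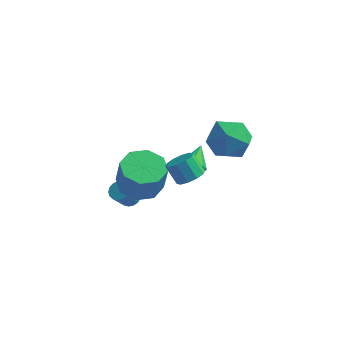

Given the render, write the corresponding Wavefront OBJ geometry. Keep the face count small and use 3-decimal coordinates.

v 2.073 1.835 2.233
v 3.157 1.434 1.844
v 1.383 -0.014 2.216
v 2.467 -0.415 1.827
v 2.349 0.021 2.96
v 2.775 1.164 2.97
v 1.765 0.256 1.09
v 2.191 1.399 1.1
v 2.966 0.458 1.137
v 3.328 0.313 2.293
v 1.212 1.107 1.767
v 1.574 0.962 2.923
v 0.067 2.24 -1.973
v 0.615 2.021 -1.597
v 0.113 3.4 -1.367
v 0.762 2.255 -2.056
v 0.502 2.481 -2.466
v -0.013 2.565 -2.588
v -0.481 2.459 -2.35
v -0.628 2.225 -1.891
v -0.368 1.999 -1.48
v 0.147 1.915 -1.359
v -2.273 -0.082 -2.933
v -1.988 0.264 -2.614
v -2.323 -0.371 -1.628
v -2.607 -0.718 -1.947
v -2.228 0.371 -2.626
v -2.563 -0.264 -1.639
v -2.478 0.375 -2.708
v -2.813 -0.26 -1.722
v -2.681 0.274 -2.842
v -3.016 -0.361 -1.855
v -2.791 0.092 -2.997
v -3.125 -0.543 -2.01
v -2.781 -0.131 -3.137
v -3.116 -0.766 -2.15
v -2.656 -0.343 -3.23
v -2.99 -0.978 -2.244
v -2.442 -0.495 -3.256
v -2.777 -1.13 -2.269
v -2.19 -0.552 -3.207
v -2.524 -1.187 -2.221
v -1.957 -0.502 -3.096
v -2.291 -1.137 -2.11
v -1.796 -0.356 -2.948
v -2.13 -0.991 -1.961
v -1.744 -0.147 -2.796
v -2.079 -0.782 -1.809
v -1.814 0.076 -2.675
v -2.148 -0.559 -1.689
v 1.744 -3.397 2.735
v 2.258 -2.999 2.993
v 1.651 -2.764 3.842
v 1.136 -3.163 3.585
v 2.007 -2.749 2.745
v 1.4 -2.514 3.594
v 1.656 -2.747 2.493
v 1.048 -2.512 3.342
v 1.338 -2.993 2.333
v 0.73 -2.758 3.182
v 1.175 -3.394 2.328
v 0.567 -3.159 3.177
v 1.229 -3.796 2.478
v 0.622 -3.561 3.327
v 1.48 -4.046 2.726
v 0.873 -3.811 3.575
v 1.832 -4.048 2.978
v 1.224 -3.813 3.827
v 2.15 -3.802 3.138
v 1.542 -3.567 3.987
v 2.313 -3.401 3.143
v 1.705 -3.166 3.992
v -0.78 -2.956 1.176
v 0.275 -2.742 1.005
v 0.575 -3.01 2.512
v -0.48 -3.224 2.684
v -0.159 -2.061 1.212
v 0.14 -2.329 2.72
v -0.957 -1.904 1.399
v -0.657 -2.172 2.906
v -1.651 -2.363 1.455
v -1.352 -2.631 2.962
v -1.835 -3.17 1.348
v -1.535 -3.438 2.855
v -1.4 -3.851 1.14
v -1.101 -4.119 2.648
v -0.603 -4.008 0.954
v -0.303 -4.276 2.461
v 0.092 -3.549 0.898
v 0.391 -3.817 2.405
f 1 12 6
f 1 6 2
f 1 2 8
f 1 8 11
f 1 11 12
f 2 6 10
f 6 12 5
f 12 11 3
f 11 8 7
f 8 2 9
f 4 10 5
f 4 5 3
f 4 3 7
f 4 7 9
f 4 9 10
f 5 10 6
f 3 5 12
f 7 3 11
f 9 7 8
f 10 9 2
f 14 13 16
f 14 16 15
f 16 13 17
f 16 17 15
f 17 13 18
f 17 18 15
f 18 13 19
f 18 19 15
f 19 13 20
f 19 20 15
f 20 13 21
f 20 21 15
f 21 13 22
f 21 22 15
f 22 13 14
f 22 14 15
f 24 23 27
f 24 27 25
f 25 27 28
f 25 28 26
f 27 23 29
f 27 29 28
f 28 29 30
f 28 30 26
f 29 23 31
f 29 31 30
f 30 31 32
f 30 32 26
f 31 23 33
f 31 33 32
f 32 33 34
f 32 34 26
f 33 23 35
f 33 35 34
f 34 35 36
f 34 36 26
f 35 23 37
f 35 37 36
f 36 37 38
f 36 38 26
f 37 23 39
f 37 39 38
f 38 39 40
f 38 40 26
f 39 23 41
f 39 41 40
f 40 41 42
f 40 42 26
f 41 23 43
f 41 43 42
f 42 43 44
f 42 44 26
f 43 23 45
f 43 45 44
f 44 45 46
f 44 46 26
f 45 23 47
f 45 47 46
f 46 47 48
f 46 48 26
f 47 23 49
f 47 49 48
f 48 49 50
f 48 50 26
f 49 23 24
f 49 24 50
f 50 24 25
f 50 25 26
f 52 51 55
f 52 55 53
f 53 55 56
f 53 56 54
f 55 51 57
f 55 57 56
f 56 57 58
f 56 58 54
f 57 51 59
f 57 59 58
f 58 59 60
f 58 60 54
f 59 51 61
f 59 61 60
f 60 61 62
f 60 62 54
f 61 51 63
f 61 63 62
f 62 63 64
f 62 64 54
f 63 51 65
f 63 65 64
f 64 65 66
f 64 66 54
f 65 51 67
f 65 67 66
f 66 67 68
f 66 68 54
f 67 51 69
f 67 69 68
f 68 69 70
f 68 70 54
f 69 51 71
f 69 71 70
f 70 71 72
f 70 72 54
f 71 51 52
f 71 52 72
f 72 52 53
f 72 53 54
f 74 73 77
f 74 77 75
f 75 77 78
f 75 78 76
f 77 73 79
f 77 79 78
f 78 79 80
f 78 80 76
f 79 73 81
f 79 81 80
f 80 81 82
f 80 82 76
f 81 73 83
f 81 83 82
f 82 83 84
f 82 84 76
f 83 73 85
f 83 85 84
f 84 85 86
f 84 86 76
f 85 73 87
f 85 87 86
f 86 87 88
f 86 88 76
f 87 73 89
f 87 89 88
f 88 89 90
f 88 90 76
f 89 73 74
f 89 74 90
f 90 74 75
f 90 75 76



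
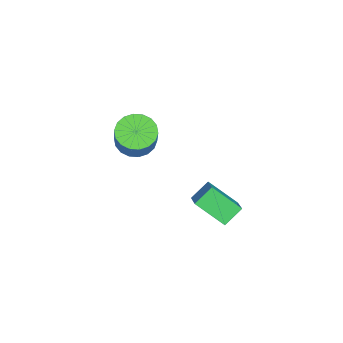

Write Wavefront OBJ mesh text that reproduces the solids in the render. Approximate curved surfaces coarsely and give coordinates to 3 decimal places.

v -3.167 -1.543 -2.59
v -2.581 -0.876 -3.093
v -1.448 -0.649 -1.472
v -2.033 -1.317 -0.97
v -2.9 -0.611 -2.907
v -1.767 -0.385 -1.286
v -3.271 -0.531 -2.658
v -2.138 -0.305 -1.038
v -3.622 -0.651 -2.396
v -2.489 -0.425 -0.776
v -3.882 -0.948 -2.173
v -2.749 -0.722 -0.552
v -4.001 -1.363 -2.032
v -2.868 -1.137 -0.412
v -3.954 -1.814 -2.001
v -2.821 -1.587 -0.381
v -3.752 -2.211 -2.088
v -2.619 -1.984 -0.467
v -3.433 -2.475 -2.274
v -2.3 -2.249 -0.653
v -3.062 -2.555 -2.522
v -1.929 -2.329 -0.902
v -2.711 -2.435 -2.784
v -1.578 -2.209 -1.164
v -2.451 -2.138 -3.008
v -1.318 -1.912 -1.387
v -2.332 -1.723 -3.148
v -1.199 -1.497 -1.528
v -2.379 -1.273 -3.179
v -1.246 -1.046 -1.559
v 1.703 2.497 -0.738
v 2.746 2.79 -0.115
v 1.97 3.863 -1.83
v 3.014 4.157 -1.208
v 2.306 1.823 -1.432
v 3.35 2.117 -0.81
v 2.574 3.19 -2.525
v 3.617 3.483 -1.902
f 2 1 5
f 2 5 3
f 3 5 6
f 3 6 4
f 5 1 7
f 5 7 6
f 6 7 8
f 6 8 4
f 7 1 9
f 7 9 8
f 8 9 10
f 8 10 4
f 9 1 11
f 9 11 10
f 10 11 12
f 10 12 4
f 11 1 13
f 11 13 12
f 12 13 14
f 12 14 4
f 13 1 15
f 13 15 14
f 14 15 16
f 14 16 4
f 15 1 17
f 15 17 16
f 16 17 18
f 16 18 4
f 17 1 19
f 17 19 18
f 18 19 20
f 18 20 4
f 19 1 21
f 19 21 20
f 20 21 22
f 20 22 4
f 21 1 23
f 21 23 22
f 22 23 24
f 22 24 4
f 23 1 25
f 23 25 24
f 24 25 26
f 24 26 4
f 25 1 27
f 25 27 26
f 26 27 28
f 26 28 4
f 27 1 29
f 27 29 28
f 28 29 30
f 28 30 4
f 29 1 2
f 29 2 30
f 30 2 3
f 30 3 4
f 32 34 31
f 35 32 31
f 31 34 33
f 33 35 31
f 32 38 34
f 36 32 35
f 36 38 32
f 34 38 33
f 37 35 33
f 33 38 37
f 37 36 35
f 38 36 37



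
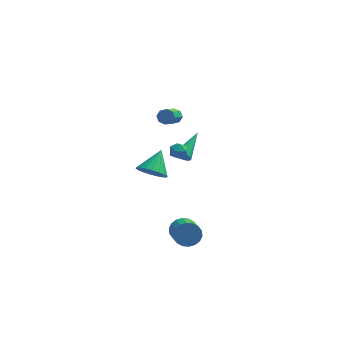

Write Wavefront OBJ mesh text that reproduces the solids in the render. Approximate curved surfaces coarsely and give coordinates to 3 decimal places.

v -2.161 0.675 -0.393
v -1.917 0.368 0.02
v -1.519 2.485 0.573
v -1.73 0.392 -0.15
v -1.629 0.473 -0.368
v -1.633 0.593 -0.591
v -1.742 0.73 -0.775
v -1.934 0.856 -0.883
v -2.17 0.946 -0.894
v -2.406 0.982 -0.806
v -2.592 0.958 -0.636
v -2.693 0.877 -0.418
v -2.689 0.757 -0.195
v -2.581 0.62 -0.011
v -2.389 0.494 0.097
v -2.152 0.404 0.108
v -2.627 0.207 3.429
v -2.08 0.151 3.451
v -2.286 -1.463 4.434
v -2.833 -1.407 4.411
v -2.234 0.369 3.777
v -2.439 -1.245 4.76
v -2.617 0.492 3.899
v -2.823 -1.122 4.881
v -3.007 0.448 3.745
v -3.212 -1.166 4.728
v -3.174 0.263 3.406
v -3.38 -1.351 4.389
v -3.021 0.045 3.08
v -3.226 -1.569 4.063
v -2.637 -0.078 2.959
v -2.843 -1.692 3.941
v -2.248 -0.034 3.112
v -2.453 -1.648 4.095
v -3.324 -3.486 0.939
v -2.754 -4.113 1.431
v -2.956 -2.254 2.081
v -2.477 -3.932 1.147
v -2.368 -3.663 0.821
v -2.448 -3.359 0.519
v -2.702 -3.08 0.3
v -3.079 -2.881 0.208
v -3.504 -2.802 0.26
v -3.895 -2.859 0.447
v -4.172 -3.039 0.731
v -4.281 -3.308 1.056
v -4.201 -3.613 1.358
v -3.947 -3.892 1.577
v -3.57 -4.09 1.67
v -3.144 -4.169 1.618
v -1.529 -3.104 -4.21
v -1.075 -3.278 -4.919
v -0.596 -4.63 -4.279
v -1.051 -4.456 -3.57
v -0.824 -3.087 -4.702
v -0.345 -4.439 -4.062
v -0.713 -2.899 -4.387
v -0.234 -4.251 -3.748
v -0.764 -2.752 -4.038
v -0.285 -4.103 -3.398
v -0.966 -2.674 -3.722
v -0.488 -4.026 -3.083
v -1.28 -2.682 -3.503
v -0.801 -4.033 -2.864
v -1.643 -2.773 -3.424
v -1.165 -4.125 -2.785
v -1.984 -2.93 -3.501
v -1.505 -4.282 -2.861
v -2.235 -3.121 -3.718
v -1.756 -4.473 -3.078
v -2.346 -3.309 -4.032
v -1.867 -4.661 -3.393
v -2.295 -3.457 -4.382
v -1.816 -4.808 -3.742
v -2.092 -3.534 -4.697
v -1.614 -4.886 -4.058
v -1.779 -3.527 -4.916
v -1.3 -4.878 -4.277
v -1.415 -3.435 -4.995
v -0.937 -4.787 -4.356
v -2.848 0.378 0.265
v -2.266 0.644 0.139
v -2.374 -0.424 0.761
v -1.792 -0.158 0.635
v -2.197 0.13 1.057
v -2.49 0.625 0.751
v -2.15 -0.405 0.149
v -2.443 0.09 -0.157
v -1.835 0.16 0.067
v -1.864 0.49 0.628
v -2.776 -0.27 0.272
v -2.805 0.06 0.833
f 2 1 4
f 2 4 3
f 4 1 5
f 4 5 3
f 5 1 6
f 5 6 3
f 6 1 7
f 6 7 3
f 7 1 8
f 7 8 3
f 8 1 9
f 8 9 3
f 9 1 10
f 9 10 3
f 10 1 11
f 10 11 3
f 11 1 12
f 11 12 3
f 12 1 13
f 12 13 3
f 13 1 14
f 13 14 3
f 14 1 15
f 14 15 3
f 15 1 16
f 15 16 3
f 16 1 2
f 16 2 3
f 18 17 21
f 18 21 19
f 19 21 22
f 19 22 20
f 21 17 23
f 21 23 22
f 22 23 24
f 22 24 20
f 23 17 25
f 23 25 24
f 24 25 26
f 24 26 20
f 25 17 27
f 25 27 26
f 26 27 28
f 26 28 20
f 27 17 29
f 27 29 28
f 28 29 30
f 28 30 20
f 29 17 31
f 29 31 30
f 30 31 32
f 30 32 20
f 31 17 33
f 31 33 32
f 32 33 34
f 32 34 20
f 33 17 18
f 33 18 34
f 34 18 19
f 34 19 20
f 36 35 38
f 36 38 37
f 38 35 39
f 38 39 37
f 39 35 40
f 39 40 37
f 40 35 41
f 40 41 37
f 41 35 42
f 41 42 37
f 42 35 43
f 42 43 37
f 43 35 44
f 43 44 37
f 44 35 45
f 44 45 37
f 45 35 46
f 45 46 37
f 46 35 47
f 46 47 37
f 47 35 48
f 47 48 37
f 48 35 49
f 48 49 37
f 49 35 50
f 49 50 37
f 50 35 36
f 50 36 37
f 52 51 55
f 52 55 53
f 53 55 56
f 53 56 54
f 55 51 57
f 55 57 56
f 56 57 58
f 56 58 54
f 57 51 59
f 57 59 58
f 58 59 60
f 58 60 54
f 59 51 61
f 59 61 60
f 60 61 62
f 60 62 54
f 61 51 63
f 61 63 62
f 62 63 64
f 62 64 54
f 63 51 65
f 63 65 64
f 64 65 66
f 64 66 54
f 65 51 67
f 65 67 66
f 66 67 68
f 66 68 54
f 67 51 69
f 67 69 68
f 68 69 70
f 68 70 54
f 69 51 71
f 69 71 70
f 70 71 72
f 70 72 54
f 71 51 73
f 71 73 72
f 72 73 74
f 72 74 54
f 73 51 75
f 73 75 74
f 74 75 76
f 74 76 54
f 75 51 77
f 75 77 76
f 76 77 78
f 76 78 54
f 77 51 79
f 77 79 78
f 78 79 80
f 78 80 54
f 79 51 52
f 79 52 80
f 80 52 53
f 80 53 54
f 81 92 86
f 81 86 82
f 81 82 88
f 81 88 91
f 81 91 92
f 82 86 90
f 86 92 85
f 92 91 83
f 91 88 87
f 88 82 89
f 84 90 85
f 84 85 83
f 84 83 87
f 84 87 89
f 84 89 90
f 85 90 86
f 83 85 92
f 87 83 91
f 89 87 88
f 90 89 82



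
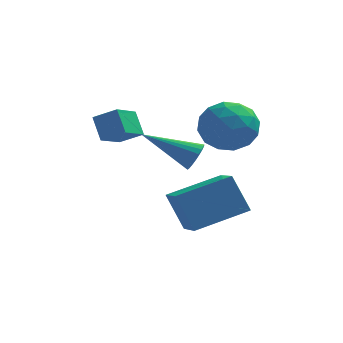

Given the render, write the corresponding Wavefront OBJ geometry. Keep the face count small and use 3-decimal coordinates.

v 0.626 -3.183 0.18
v 1.012 -4.459 0.823
v 2.247 -2.432 0.697
v 2.633 -3.708 1.34
v 1.207 -3.612 -1.02
v 1.593 -4.888 -0.377
v 2.828 -2.861 -0.503
v 3.214 -4.137 0.14
v 1.52 -3.046 1.768
v 1.762 -2.844 2.206
v -0.12 -2.914 2.612
v 1.717 -2.658 2.088
v 1.637 -2.54 1.915
v 1.537 -2.509 1.716
v 1.434 -2.571 1.526
v 1.346 -2.715 1.378
v 1.288 -2.916 1.297
v 1.271 -3.14 1.298
v 1.296 -3.348 1.38
v 1.36 -3.503 1.528
v 1.452 -3.58 1.719
v 1.556 -3.564 1.917
v 1.653 -3.458 2.09
v 1.728 -3.282 2.207
v 1.766 -3.064 2.248
v -1.212 -4.038 2.87
v -1.505 -3.509 3.564
v -0.755 -3.114 2.36
v -1.048 -2.586 3.054
v -0.472 -4.174 3.286
v -0.765 -3.646 3.98
v -0.015 -3.251 2.776
v -0.308 -2.722 3.47
v 1.6 -2.709 3.308
v 2.271 -2.013 3.56
v 2.689 -3.407 2.34
v 3.36 -2.711 2.592
v 3.066 -3.388 3.265
v 2.393 -2.957 3.863
v 2.567 -2.463 2.037
v 1.894 -2.032 2.635
v 2.868 -1.861 2.774
v 3.177 -2.433 3.533
v 1.783 -2.987 2.367
v 2.092 -3.559 3.126
v 1.84 -2.299 3.519
v 3.12 -3.121 2.381
v 2.947 -3.519 2.776
v 3.342 -3.109 2.924
v 1.912 -2.854 3.697
v 2.306 -2.445 3.846
v 2.773 -3.254 3.672
v 2.654 -2.975 2.054
v 3.048 -2.566 2.203
v 1.618 -2.311 2.976
v 2.013 -1.901 3.124
v 2.187 -2.166 2.228
v 2.585 -1.801 3.206
v 3.225 -2.212 2.636
v 2.759 -2.066 2.31
v 2.364 -1.812 2.662
v 2.767 -2.137 3.652
v 3.407 -2.548 3.082
v 3.234 -2.946 3.478
v 2.838 -2.692 3.83
v 3.118 -2.048 3.19
v 1.553 -2.872 2.818
v 2.193 -3.283 2.248
v 2.122 -2.728 2.07
v 1.726 -2.474 2.422
v 1.735 -3.208 3.264
v 2.375 -3.619 2.694
v 2.596 -3.608 3.238
v 2.201 -3.354 3.59
v 1.842 -3.372 2.71
f 2 4 1
f 5 2 1
f 1 4 3
f 3 5 1
f 2 8 4
f 6 2 5
f 6 8 2
f 4 8 3
f 7 5 3
f 3 8 7
f 7 6 5
f 8 6 7
f 10 9 12
f 10 12 11
f 12 9 13
f 12 13 11
f 13 9 14
f 13 14 11
f 14 9 15
f 14 15 11
f 15 9 16
f 15 16 11
f 16 9 17
f 16 17 11
f 17 9 18
f 17 18 11
f 18 9 19
f 18 19 11
f 19 9 20
f 19 20 11
f 20 9 21
f 20 21 11
f 21 9 22
f 21 22 11
f 22 9 23
f 22 23 11
f 23 9 24
f 23 24 11
f 24 9 25
f 24 25 11
f 25 9 10
f 25 10 11
f 27 29 26
f 30 27 26
f 26 29 28
f 28 30 26
f 27 33 29
f 31 27 30
f 31 33 27
f 29 33 28
f 32 30 28
f 28 33 32
f 32 31 30
f 33 31 32
f 34 71 50
f 71 45 74
f 50 74 39
f 71 74 50
f 34 50 46
f 50 39 51
f 46 51 35
f 50 51 46
f 34 46 55
f 46 35 56
f 55 56 41
f 46 56 55
f 34 55 67
f 55 41 70
f 67 70 44
f 55 70 67
f 34 67 71
f 67 44 75
f 71 75 45
f 67 75 71
f 35 51 62
f 51 39 65
f 62 65 43
f 51 65 62
f 39 74 52
f 74 45 73
f 52 73 38
f 74 73 52
f 45 75 72
f 75 44 68
f 72 68 36
f 75 68 72
f 44 70 69
f 70 41 57
f 69 57 40
f 70 57 69
f 41 56 61
f 56 35 58
f 61 58 42
f 56 58 61
f 37 63 49
f 63 43 64
f 49 64 38
f 63 64 49
f 37 49 47
f 49 38 48
f 47 48 36
f 49 48 47
f 37 47 54
f 47 36 53
f 54 53 40
f 47 53 54
f 37 54 59
f 54 40 60
f 59 60 42
f 54 60 59
f 37 59 63
f 59 42 66
f 63 66 43
f 59 66 63
f 38 64 52
f 64 43 65
f 52 65 39
f 64 65 52
f 36 48 72
f 48 38 73
f 72 73 45
f 48 73 72
f 40 53 69
f 53 36 68
f 69 68 44
f 53 68 69
f 42 60 61
f 60 40 57
f 61 57 41
f 60 57 61
f 43 66 62
f 66 42 58
f 62 58 35
f 66 58 62



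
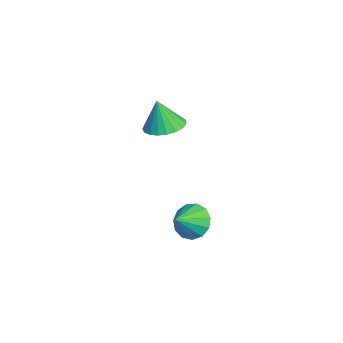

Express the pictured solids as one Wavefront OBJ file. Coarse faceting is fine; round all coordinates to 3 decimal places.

v 2.661 -1.949 -3.878
v 3.288 -1.276 -3.863
v 3.399 -2.651 -3.262
v 2.995 -1.213 -3.44
v 2.596 -1.383 -3.156
v 2.218 -1.733 -3.101
v 1.98 -2.152 -3.293
v 1.959 -2.507 -3.67
v 2.16 -2.684 -4.114
v 2.52 -2.628 -4.482
v 2.925 -2.357 -4.659
v 3.246 -1.956 -4.588
v 3.381 -1.553 -4.291
v 0.768 -2.993 0.702
v 1.684 -2.908 0.717
v 0.772 -3.307 2.158
v 1.57 -2.551 0.795
v 1.317 -2.271 0.856
v 0.969 -2.115 0.891
v 0.587 -2.111 0.893
v 0.236 -2.26 0.862
v -0.024 -2.535 0.803
v -0.146 -2.889 0.727
v -0.11 -3.262 0.646
v 0.077 -3.587 0.575
v 0.384 -3.81 0.526
v 0.758 -3.892 0.508
v 1.133 -3.818 0.523
v 1.445 -3.602 0.568
v 1.64 -3.28 0.637
f 2 1 4
f 2 4 3
f 4 1 5
f 4 5 3
f 5 1 6
f 5 6 3
f 6 1 7
f 6 7 3
f 7 1 8
f 7 8 3
f 8 1 9
f 8 9 3
f 9 1 10
f 9 10 3
f 10 1 11
f 10 11 3
f 11 1 12
f 11 12 3
f 12 1 13
f 12 13 3
f 13 1 2
f 13 2 3
f 15 14 17
f 15 17 16
f 17 14 18
f 17 18 16
f 18 14 19
f 18 19 16
f 19 14 20
f 19 20 16
f 20 14 21
f 20 21 16
f 21 14 22
f 21 22 16
f 22 14 23
f 22 23 16
f 23 14 24
f 23 24 16
f 24 14 25
f 24 25 16
f 25 14 26
f 25 26 16
f 26 14 27
f 26 27 16
f 27 14 28
f 27 28 16
f 28 14 29
f 28 29 16
f 29 14 30
f 29 30 16
f 30 14 15
f 30 15 16



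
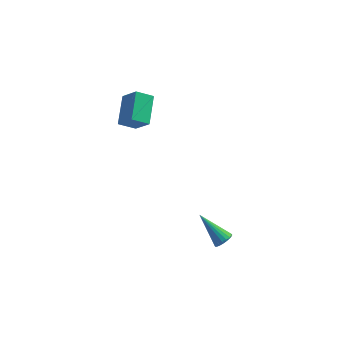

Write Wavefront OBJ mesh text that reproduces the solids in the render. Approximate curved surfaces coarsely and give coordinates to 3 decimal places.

v 4.447 -0.581 -4.067
v 4.763 -0.688 -3.681
v 3.273 0.121 -2.913
v 4.827 -0.479 -3.742
v 4.816 -0.29 -3.868
v 4.732 -0.159 -4.034
v 4.592 -0.112 -4.205
v 4.423 -0.158 -4.35
v 4.258 -0.287 -4.438
v 4.132 -0.475 -4.453
v 4.067 -0.684 -4.391
v 4.078 -0.872 -4.265
v 4.163 -1.003 -4.1
v 4.303 -1.05 -3.928
v 4.472 -1.005 -3.784
v 4.636 -0.875 -3.695
v 0.11 2.393 1.199
v -0.687 2.191 1.695
v 0.177 3.823 1.89
v -0.62 3.621 2.386
v 0.8 1.919 2.114
v 0.003 1.717 2.61
v 0.867 3.349 2.805
v 0.07 3.147 3.301
f 2 1 4
f 2 4 3
f 4 1 5
f 4 5 3
f 5 1 6
f 5 6 3
f 6 1 7
f 6 7 3
f 7 1 8
f 7 8 3
f 8 1 9
f 8 9 3
f 9 1 10
f 9 10 3
f 10 1 11
f 10 11 3
f 11 1 12
f 11 12 3
f 12 1 13
f 12 13 3
f 13 1 14
f 13 14 3
f 14 1 15
f 14 15 3
f 15 1 16
f 15 16 3
f 16 1 2
f 16 2 3
f 18 20 17
f 21 18 17
f 17 20 19
f 19 21 17
f 18 24 20
f 22 18 21
f 22 24 18
f 20 24 19
f 23 21 19
f 19 24 23
f 23 22 21
f 24 22 23



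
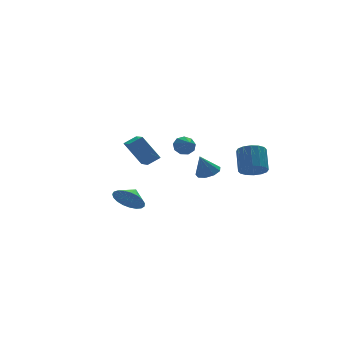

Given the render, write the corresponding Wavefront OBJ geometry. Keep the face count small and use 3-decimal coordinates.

v 0.632 -4 3.089
v 1.353 -4.122 3.388
v 0.088 -3.98 4.411
v 1.26 -3.592 3.341
v 0.873 -3.253 3.177
v 0.373 -3.263 2.971
v -0.005 -3.618 2.821
v -0.085 -4.152 2.796
v 0.17 -4.615 2.908
v 0.642 -4.79 3.105
v 1.109 -4.595 3.294
v 3.317 -4.531 2.938
v 3.637 -3.986 2.297
v 4.062 -2.843 3.482
v 3.743 -3.389 4.122
v 3.189 -3.867 2.344
v 3.614 -2.725 3.529
v 2.775 -3.927 2.55
v 3.2 -2.784 3.734
v 2.507 -4.148 2.859
v 2.932 -3.006 4.044
v 2.456 -4.472 3.19
v 2.881 -3.33 4.375
v 2.635 -4.812 3.453
v 3.061 -3.67 4.638
v 2.998 -5.077 3.578
v 3.423 -3.934 4.763
v 3.446 -5.195 3.531
v 3.871 -4.053 4.716
v 3.86 -5.136 3.326
v 4.285 -3.993 4.51
v 4.128 -4.914 3.016
v 4.553 -3.772 4.201
v 4.179 -4.59 2.685
v 4.604 -3.448 3.87
v 3.999 -4.25 2.422
v 4.425 -3.108 3.607
v -1.046 4.957 2.477
v -1.361 3.217 3.085
v -0.175 4.963 2.947
v -0.49 3.223 3.555
v -0.15 4.217 0.825
v -0.465 2.477 1.433
v 0.721 4.223 1.295
v 0.406 2.483 1.903
v 1.438 1.189 3.234
v 1.98 0.897 2.842
v 1.282 -0.029 3.926
v 2.163 1.109 3.256
v 2.007 1.358 3.659
v 1.584 1.528 3.864
v 1.093 1.54 3.774
v 0.764 1.388 3.431
v 0.749 1.143 2.996
v 1.057 0.919 2.673
v 1.543 0.823 2.612
v -3.232 -1.109 0.337
v -2.689 -0.954 -0.584
v -2.528 -0.571 0.843
v -2.965 -0.599 -0.577
v -3.287 -0.333 -0.412
v -3.6 -0.201 -0.118
v -3.848 -0.226 0.255
v -3.991 -0.404 0.643
v -4.002 -0.704 0.977
v -3.88 -1.073 1.201
v -3.645 -1.449 1.275
v -3.34 -1.766 1.188
v -3.015 -1.97 0.953
v -2.729 -2.025 0.612
v -2.529 -1.921 0.223
v -2.45 -1.677 -0.146
v -2.507 -1.335 -0.431
f 2 1 4
f 2 4 3
f 4 1 5
f 4 5 3
f 5 1 6
f 5 6 3
f 6 1 7
f 6 7 3
f 7 1 8
f 7 8 3
f 8 1 9
f 8 9 3
f 9 1 10
f 9 10 3
f 10 1 11
f 10 11 3
f 11 1 2
f 11 2 3
f 13 12 16
f 13 16 14
f 14 16 17
f 14 17 15
f 16 12 18
f 16 18 17
f 17 18 19
f 17 19 15
f 18 12 20
f 18 20 19
f 19 20 21
f 19 21 15
f 20 12 22
f 20 22 21
f 21 22 23
f 21 23 15
f 22 12 24
f 22 24 23
f 23 24 25
f 23 25 15
f 24 12 26
f 24 26 25
f 25 26 27
f 25 27 15
f 26 12 28
f 26 28 27
f 27 28 29
f 27 29 15
f 28 12 30
f 28 30 29
f 29 30 31
f 29 31 15
f 30 12 32
f 30 32 31
f 31 32 33
f 31 33 15
f 32 12 34
f 32 34 33
f 33 34 35
f 33 35 15
f 34 12 36
f 34 36 35
f 35 36 37
f 35 37 15
f 36 12 13
f 36 13 37
f 37 13 14
f 37 14 15
f 39 41 38
f 42 39 38
f 38 41 40
f 40 42 38
f 39 45 41
f 43 39 42
f 43 45 39
f 41 45 40
f 44 42 40
f 40 45 44
f 44 43 42
f 45 43 44
f 47 46 49
f 47 49 48
f 49 46 50
f 49 50 48
f 50 46 51
f 50 51 48
f 51 46 52
f 51 52 48
f 52 46 53
f 52 53 48
f 53 46 54
f 53 54 48
f 54 46 55
f 54 55 48
f 55 46 56
f 55 56 48
f 56 46 47
f 56 47 48
f 58 57 60
f 58 60 59
f 60 57 61
f 60 61 59
f 61 57 62
f 61 62 59
f 62 57 63
f 62 63 59
f 63 57 64
f 63 64 59
f 64 57 65
f 64 65 59
f 65 57 66
f 65 66 59
f 66 57 67
f 66 67 59
f 67 57 68
f 67 68 59
f 68 57 69
f 68 69 59
f 69 57 70
f 69 70 59
f 70 57 71
f 70 71 59
f 71 57 72
f 71 72 59
f 72 57 73
f 72 73 59
f 73 57 58
f 73 58 59



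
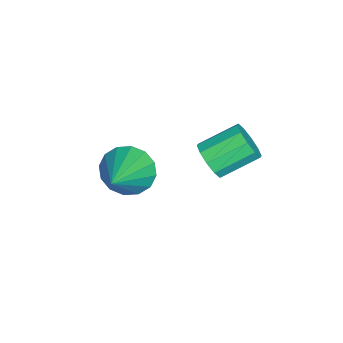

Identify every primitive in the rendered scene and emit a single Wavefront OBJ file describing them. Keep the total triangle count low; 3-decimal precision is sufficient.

v -2.27 -2.308 -1.904
v -1.845 -2.83 -2.644
v -0.43 -2.412 -0.776
v -1.748 -2.334 -2.757
v -1.791 -1.832 -2.641
v -1.962 -1.457 -2.328
v -2.215 -1.31 -1.901
v -2.483 -1.43 -1.475
v -2.694 -1.786 -1.164
v -2.791 -2.282 -1.051
v -2.749 -2.785 -1.167
v -2.578 -3.16 -1.48
v -2.324 -3.307 -1.907
v -2.056 -3.186 -2.333
v -1.884 0.53 -0.344
v -1.286 0.561 0.124
v -1.918 1.762 0.852
v -2.516 1.73 0.384
v -1.194 0.834 -0.247
v -1.827 2.035 0.48
v -1.366 0.991 -0.655
v -1.999 2.192 0.072
v -1.736 0.971 -0.944
v -2.369 2.172 -0.217
v -2.162 0.783 -1.004
v -2.795 1.984 -0.276
v -2.482 0.498 -0.812
v -3.114 1.699 -0.084
v -2.573 0.225 -0.44
v -3.206 1.426 0.287
v -2.401 0.068 -0.032
v -3.034 1.269 0.695
v -2.031 0.088 0.257
v -2.664 1.289 0.984
v -1.605 0.276 0.316
v -2.238 1.477 1.044
f 2 1 4
f 2 4 3
f 4 1 5
f 4 5 3
f 5 1 6
f 5 6 3
f 6 1 7
f 6 7 3
f 7 1 8
f 7 8 3
f 8 1 9
f 8 9 3
f 9 1 10
f 9 10 3
f 10 1 11
f 10 11 3
f 11 1 12
f 11 12 3
f 12 1 13
f 12 13 3
f 13 1 14
f 13 14 3
f 14 1 2
f 14 2 3
f 16 15 19
f 16 19 17
f 17 19 20
f 17 20 18
f 19 15 21
f 19 21 20
f 20 21 22
f 20 22 18
f 21 15 23
f 21 23 22
f 22 23 24
f 22 24 18
f 23 15 25
f 23 25 24
f 24 25 26
f 24 26 18
f 25 15 27
f 25 27 26
f 26 27 28
f 26 28 18
f 27 15 29
f 27 29 28
f 28 29 30
f 28 30 18
f 29 15 31
f 29 31 30
f 30 31 32
f 30 32 18
f 31 15 33
f 31 33 32
f 32 33 34
f 32 34 18
f 33 15 35
f 33 35 34
f 34 35 36
f 34 36 18
f 35 15 16
f 35 16 36
f 36 16 17
f 36 17 18



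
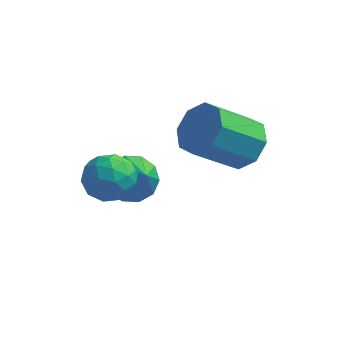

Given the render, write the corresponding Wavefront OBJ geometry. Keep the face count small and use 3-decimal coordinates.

v -2.975 -0.079 1.636
v -2.268 -0.72 1.702
v -3.852 -1.12 0.898
v -3.145 -1.761 0.964
v -3.614 -1.484 1.75
v -3.072 -0.84 2.206
v -3.048 -1 0.394
v -2.506 -0.356 0.85
v -2.313 -1.289 0.934
v -2.663 -1.589 1.773
v -3.457 -0.251 0.827
v -3.807 -0.551 1.666
v -2.545 -0.308 1.734
v -3.575 -1.532 0.866
v -3.851 -1.369 1.329
v -3.435 -1.746 1.367
v -3.017 -0.379 2.03
v -2.602 -0.756 2.069
v -3.393 -1.205 2.098
v -3.518 -1.084 0.531
v -3.103 -1.461 0.57
v -2.685 -0.094 1.233
v -2.269 -0.471 1.271
v -2.727 -0.635 0.502
v -2.156 -1.02 1.321
v -2.671 -1.632 0.887
v -2.614 -1.184 0.552
v -2.295 -0.805 0.82
v -2.361 -1.196 1.814
v -2.877 -1.808 1.38
v -3.152 -1.645 1.843
v -2.834 -1.266 2.111
v -2.388 -1.53 1.363
v -3.243 -0.032 1.22
v -3.759 -0.644 0.786
v -3.286 -0.574 0.489
v -2.968 -0.195 0.757
v -3.449 -0.208 1.713
v -3.964 -0.82 1.279
v -3.825 -1.035 1.78
v -3.506 -0.656 2.048
v -3.732 -0.31 1.237
v 0.552 1.966 1.465
v 1.102 2.331 2.255
v -0.122 1.339 3.566
v -0.672 0.974 2.775
v 0.506 2.807 2.058
v -0.719 1.815 3.368
v -0.064 2.79 1.513
v -1.289 1.798 2.823
v -0.272 2.291 0.94
v -1.497 1.298 2.25
v 0.002 1.601 0.674
v -1.222 0.609 1.985
v 0.599 1.125 0.872
v -0.626 0.133 2.182
v 1.169 1.142 1.417
v -0.056 0.15 2.727
v 1.377 1.642 1.99
v 0.152 0.649 3.3
v -3.061 1.385 -0.769
v -2.472 2.084 -0.55
v -2.199 0.215 0.649
v -2.946 2.138 -0.218
v -3.464 1.903 -0.096
v -3.827 1.471 -0.231
v -3.899 1.006 -0.572
v -3.65 0.686 -0.988
v -3.176 0.632 -1.32
v -2.659 0.866 -1.442
v -2.295 1.298 -1.306
v -2.224 1.764 -0.966
f 1 38 17
f 38 12 41
f 17 41 6
f 38 41 17
f 1 17 13
f 17 6 18
f 13 18 2
f 17 18 13
f 1 13 22
f 13 2 23
f 22 23 8
f 13 23 22
f 1 22 34
f 22 8 37
f 34 37 11
f 22 37 34
f 1 34 38
f 34 11 42
f 38 42 12
f 34 42 38
f 2 18 29
f 18 6 32
f 29 32 10
f 18 32 29
f 6 41 19
f 41 12 40
f 19 40 5
f 41 40 19
f 12 42 39
f 42 11 35
f 39 35 3
f 42 35 39
f 11 37 36
f 37 8 24
f 36 24 7
f 37 24 36
f 8 23 28
f 23 2 25
f 28 25 9
f 23 25 28
f 4 30 16
f 30 10 31
f 16 31 5
f 30 31 16
f 4 16 14
f 16 5 15
f 14 15 3
f 16 15 14
f 4 14 21
f 14 3 20
f 21 20 7
f 14 20 21
f 4 21 26
f 21 7 27
f 26 27 9
f 21 27 26
f 4 26 30
f 26 9 33
f 30 33 10
f 26 33 30
f 5 31 19
f 31 10 32
f 19 32 6
f 31 32 19
f 3 15 39
f 15 5 40
f 39 40 12
f 15 40 39
f 7 20 36
f 20 3 35
f 36 35 11
f 20 35 36
f 9 27 28
f 27 7 24
f 28 24 8
f 27 24 28
f 10 33 29
f 33 9 25
f 29 25 2
f 33 25 29
f 44 43 47
f 44 47 45
f 45 47 48
f 45 48 46
f 47 43 49
f 47 49 48
f 48 49 50
f 48 50 46
f 49 43 51
f 49 51 50
f 50 51 52
f 50 52 46
f 51 43 53
f 51 53 52
f 52 53 54
f 52 54 46
f 53 43 55
f 53 55 54
f 54 55 56
f 54 56 46
f 55 43 57
f 55 57 56
f 56 57 58
f 56 58 46
f 57 43 59
f 57 59 58
f 58 59 60
f 58 60 46
f 59 43 44
f 59 44 60
f 60 44 45
f 60 45 46
f 62 61 64
f 62 64 63
f 64 61 65
f 64 65 63
f 65 61 66
f 65 66 63
f 66 61 67
f 66 67 63
f 67 61 68
f 67 68 63
f 68 61 69
f 68 69 63
f 69 61 70
f 69 70 63
f 70 61 71
f 70 71 63
f 71 61 72
f 71 72 63
f 72 61 62
f 72 62 63

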